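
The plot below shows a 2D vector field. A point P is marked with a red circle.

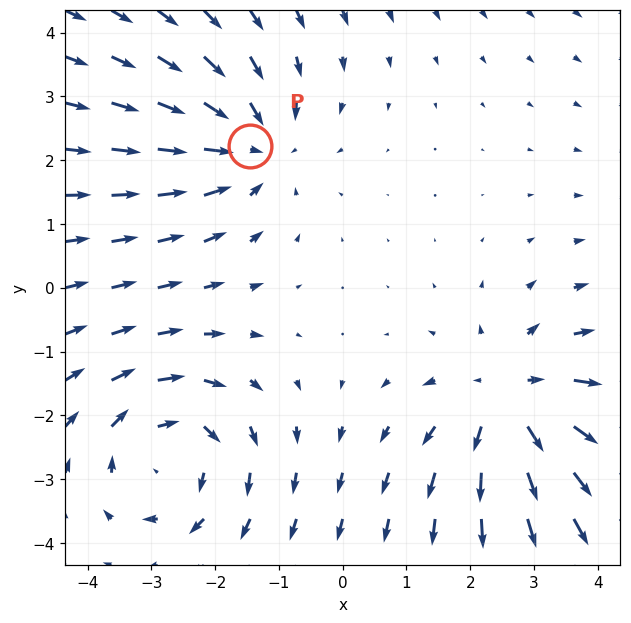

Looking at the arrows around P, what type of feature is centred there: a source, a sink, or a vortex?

At P (-1.5, 2.2) the arrows converge inward. Divergence about -3, curl ≈0 — negative divergence with near-zero curl is a sink.

sink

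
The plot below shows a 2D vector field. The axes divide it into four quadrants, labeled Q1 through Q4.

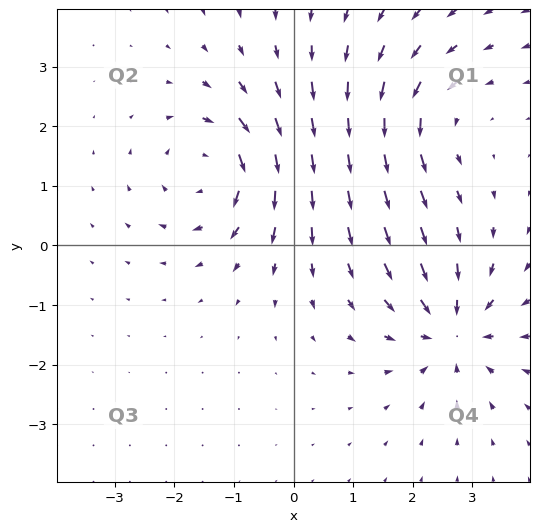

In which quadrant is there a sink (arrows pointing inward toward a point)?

The sink sits at approximately (2.7, -1.4), which lies in quadrant Q4. The divergence there is about -5, negative as expected for a sink.

Q4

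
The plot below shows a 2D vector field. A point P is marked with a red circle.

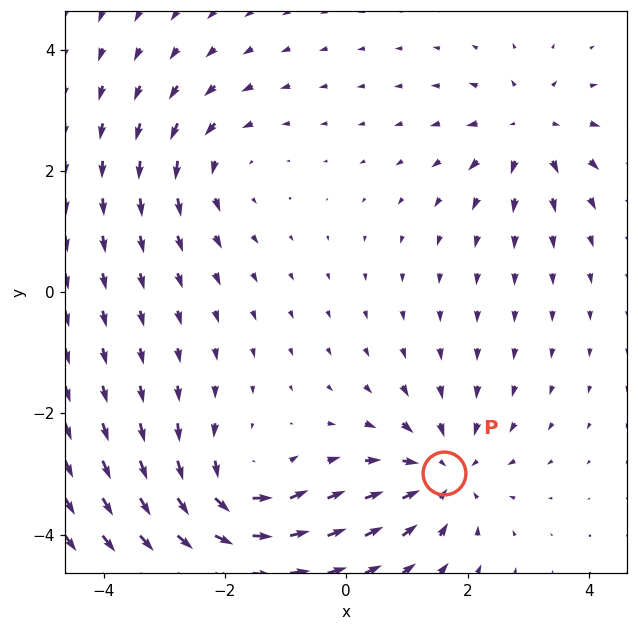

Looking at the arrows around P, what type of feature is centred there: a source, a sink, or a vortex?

sink

At P (1.6, -3.0) the arrows converge inward. Divergence about -5, curl ≈0 — negative divergence with near-zero curl is a sink.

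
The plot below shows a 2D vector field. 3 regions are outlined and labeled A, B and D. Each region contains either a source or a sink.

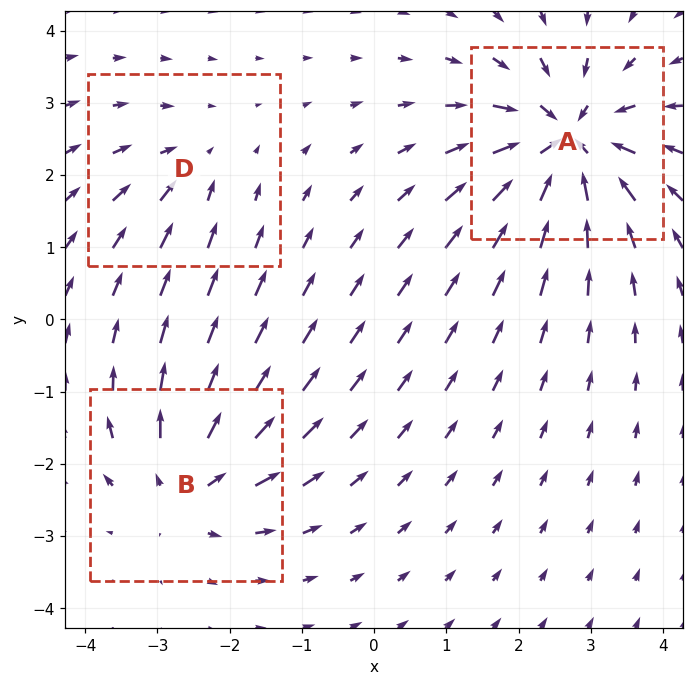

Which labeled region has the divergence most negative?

A

Divergence at each region's feature centre — A: about -6, B: about +4, D: about -2. Region A is most negative.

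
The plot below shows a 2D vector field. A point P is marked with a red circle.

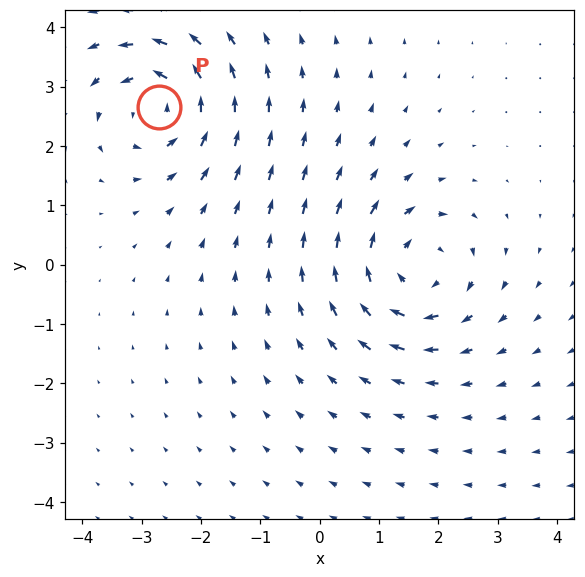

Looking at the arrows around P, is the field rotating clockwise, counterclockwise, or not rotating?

Near P at (-2.7, 2.7) the arrows circulate counterclockwise. The curl (z-component) there is about +6; positive curl means counterclockwise rotation.

counterclockwise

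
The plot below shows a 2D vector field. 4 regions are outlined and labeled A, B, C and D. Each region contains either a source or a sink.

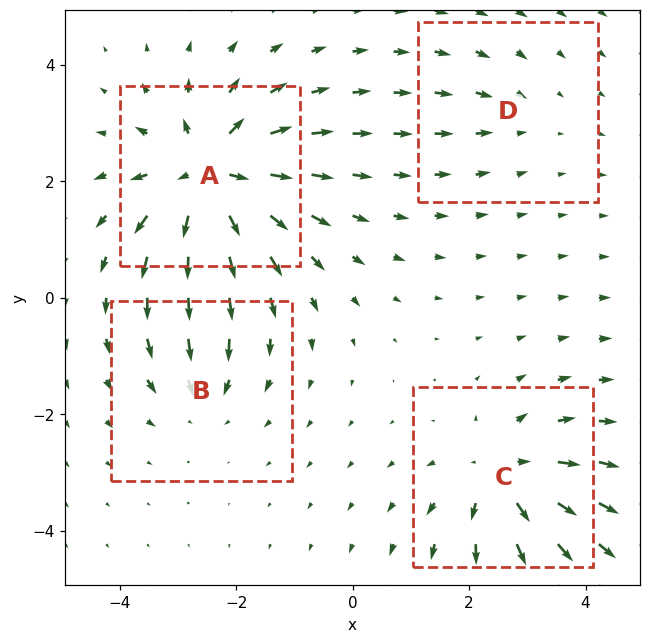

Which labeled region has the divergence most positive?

A

Divergence at each region's feature centre — A: about +8, B: about -4, C: about +6, D: about -2. Region A is most positive.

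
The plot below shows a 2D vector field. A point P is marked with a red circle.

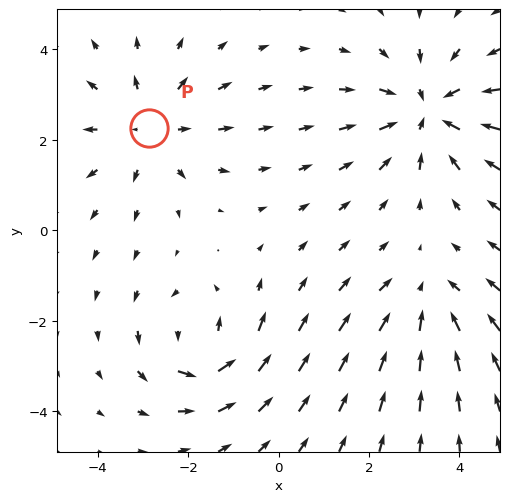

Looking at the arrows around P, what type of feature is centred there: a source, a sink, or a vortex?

source

At P (-2.9, 2.3) the arrows spread outward. Divergence about +3, curl ≈0 — positive divergence with near-zero curl is a source.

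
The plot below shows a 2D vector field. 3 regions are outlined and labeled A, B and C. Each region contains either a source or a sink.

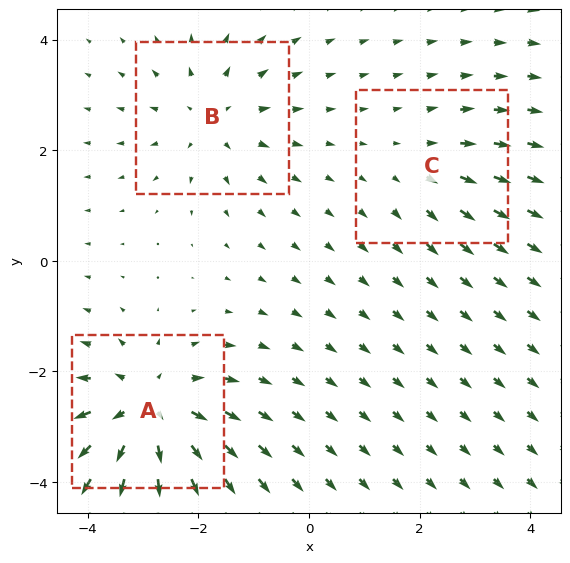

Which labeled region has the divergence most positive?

A

Divergence at each region's feature centre — A: about +5, B: about +3, C: about +2. Region A is most positive.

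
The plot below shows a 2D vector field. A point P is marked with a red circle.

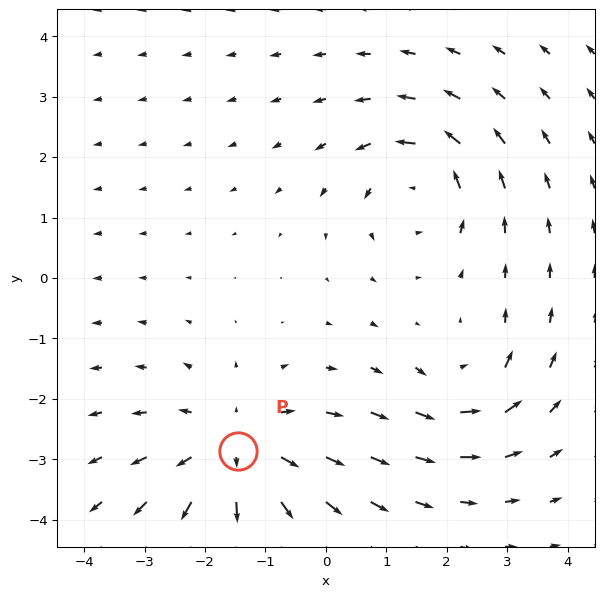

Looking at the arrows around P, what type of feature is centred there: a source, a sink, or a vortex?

source

At P (-1.5, -2.9) the arrows spread outward. Divergence about +4, curl ≈0 — positive divergence with near-zero curl is a source.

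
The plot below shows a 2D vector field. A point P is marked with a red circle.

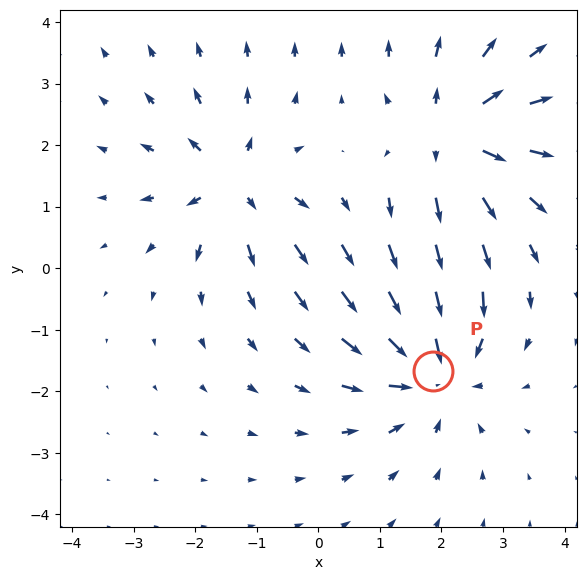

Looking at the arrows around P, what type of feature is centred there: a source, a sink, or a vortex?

sink

At P (1.9, -1.7) the arrows converge inward. Divergence about -5, curl ≈0 — negative divergence with near-zero curl is a sink.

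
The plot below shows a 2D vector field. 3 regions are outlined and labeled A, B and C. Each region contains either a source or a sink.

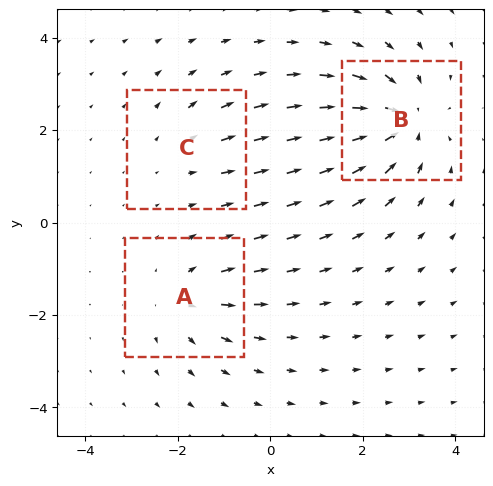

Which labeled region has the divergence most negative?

Divergence at each region's feature centre — A: about +3, B: about -5, C: about +2. Region B is most negative.

B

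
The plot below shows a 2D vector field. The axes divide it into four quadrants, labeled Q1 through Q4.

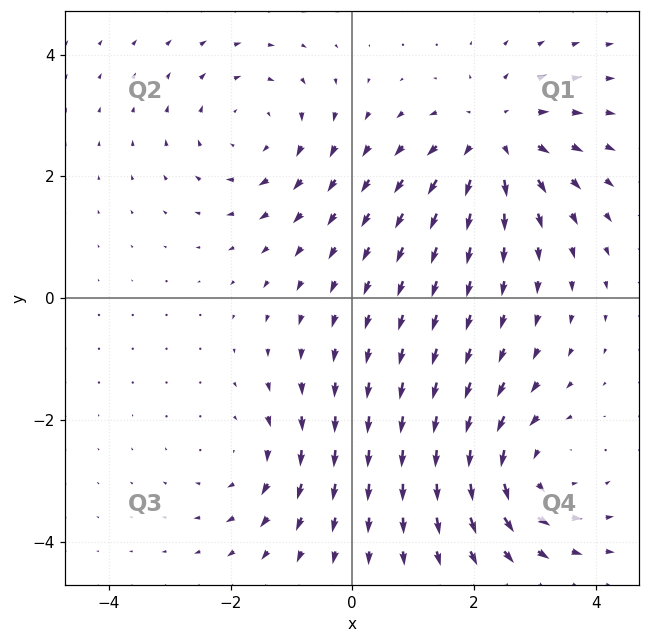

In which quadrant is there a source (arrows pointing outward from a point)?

The source sits at approximately (2.3, 2.6), which lies in quadrant Q1. The divergence there is about +5, positive as expected for a source.

Q1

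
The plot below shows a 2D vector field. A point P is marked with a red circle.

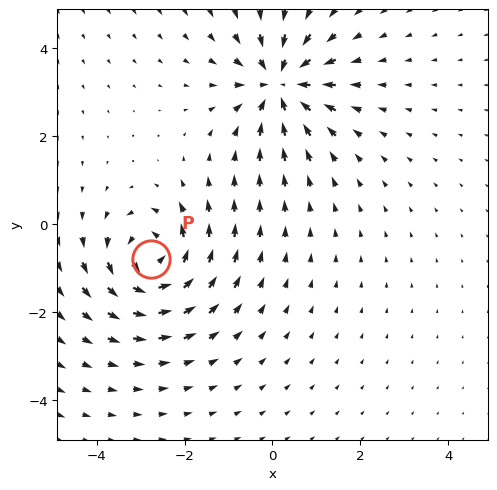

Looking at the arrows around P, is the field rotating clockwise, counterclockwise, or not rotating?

counterclockwise

Near P at (-2.8, -0.8) the arrows circulate counterclockwise. The curl (z-component) there is about +6; positive curl means counterclockwise rotation.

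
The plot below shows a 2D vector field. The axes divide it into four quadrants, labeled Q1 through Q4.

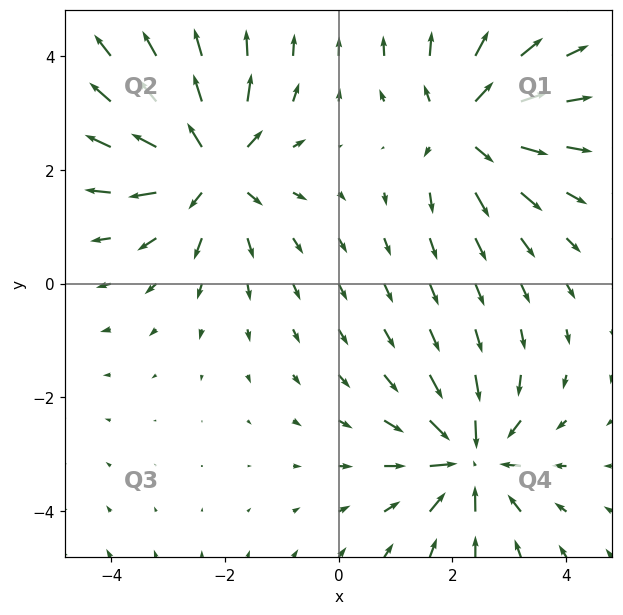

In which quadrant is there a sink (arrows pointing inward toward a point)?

The sink sits at approximately (2.3, -3.1), which lies in quadrant Q4. The divergence there is about -6, negative as expected for a sink.

Q4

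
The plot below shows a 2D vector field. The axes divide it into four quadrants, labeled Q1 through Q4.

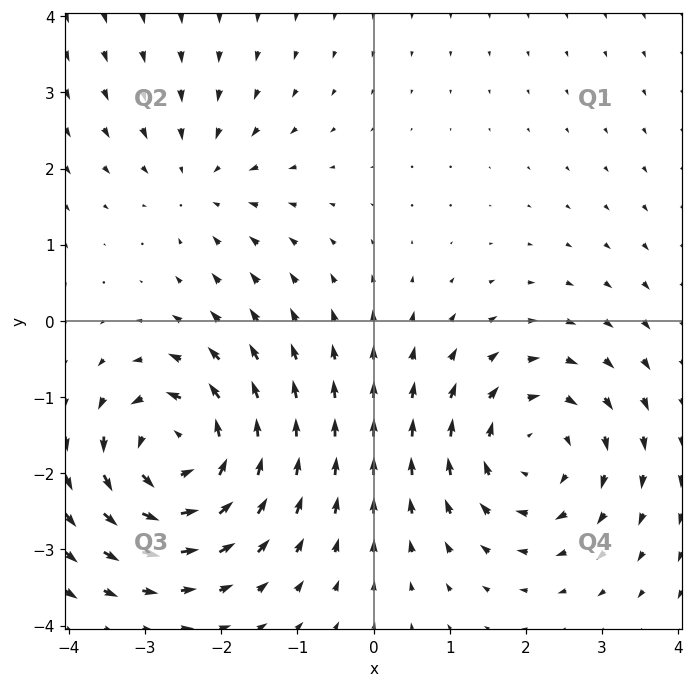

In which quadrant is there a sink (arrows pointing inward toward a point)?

Q2

The sink sits at approximately (-2.3, 1.8), which lies in quadrant Q2. The divergence there is about -3, negative as expected for a sink.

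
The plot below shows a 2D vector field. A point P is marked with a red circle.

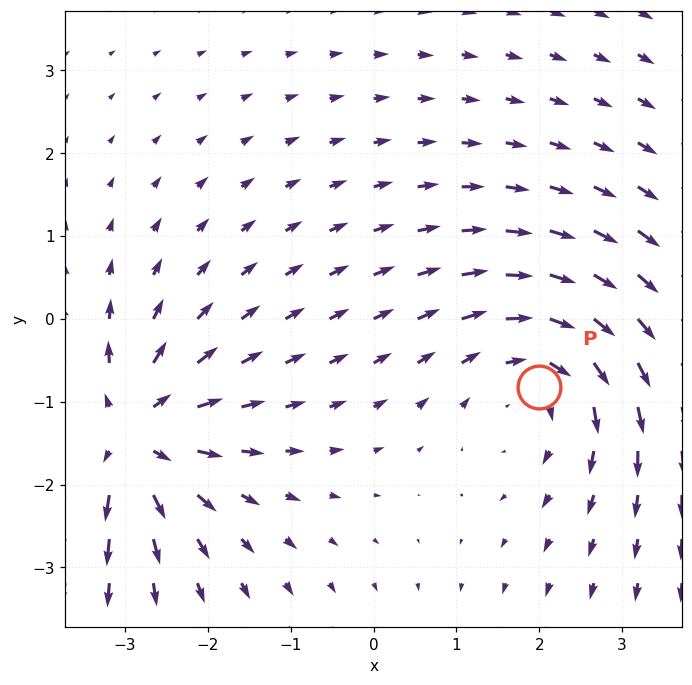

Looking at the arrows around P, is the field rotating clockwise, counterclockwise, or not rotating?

Near P at (2.0, -0.8) the arrows circulate clockwise. The curl (z-component) there is about -4; negative curl means clockwise rotation.

clockwise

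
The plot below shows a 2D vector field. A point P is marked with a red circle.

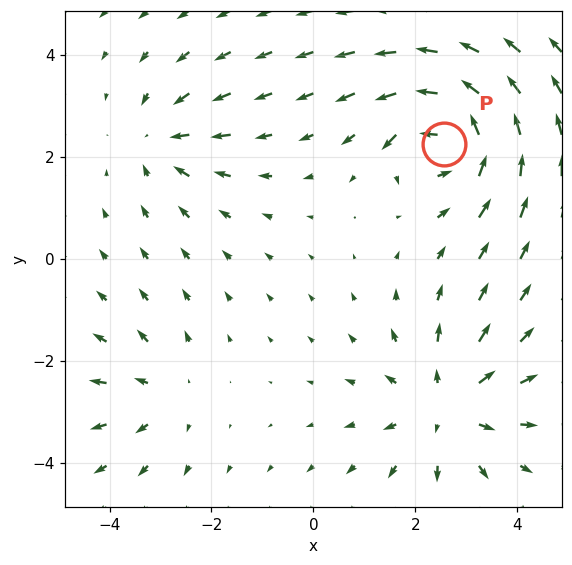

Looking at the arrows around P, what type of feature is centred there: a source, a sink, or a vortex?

At P (2.6, 2.3) the arrows circulate counterclockwise. Divergence ≈0, curl about +7 — near-zero divergence with nonzero curl is a vortex.

vortex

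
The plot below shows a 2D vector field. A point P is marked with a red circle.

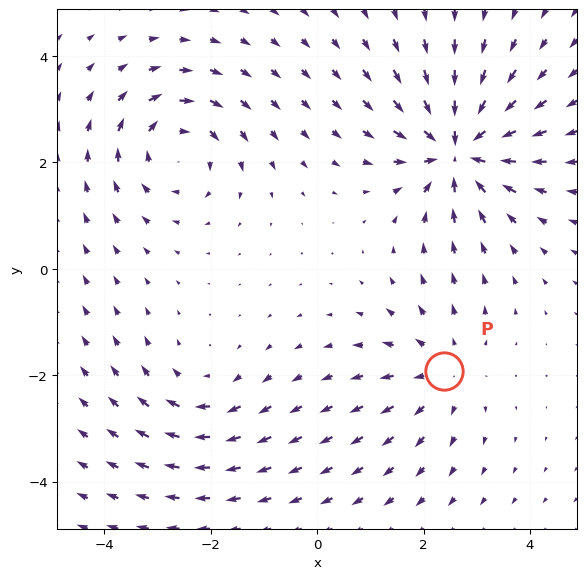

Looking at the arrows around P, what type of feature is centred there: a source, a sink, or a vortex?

At P (2.4, -1.9) the arrows spread outward. Divergence about +3, curl ≈0 — positive divergence with near-zero curl is a source.

source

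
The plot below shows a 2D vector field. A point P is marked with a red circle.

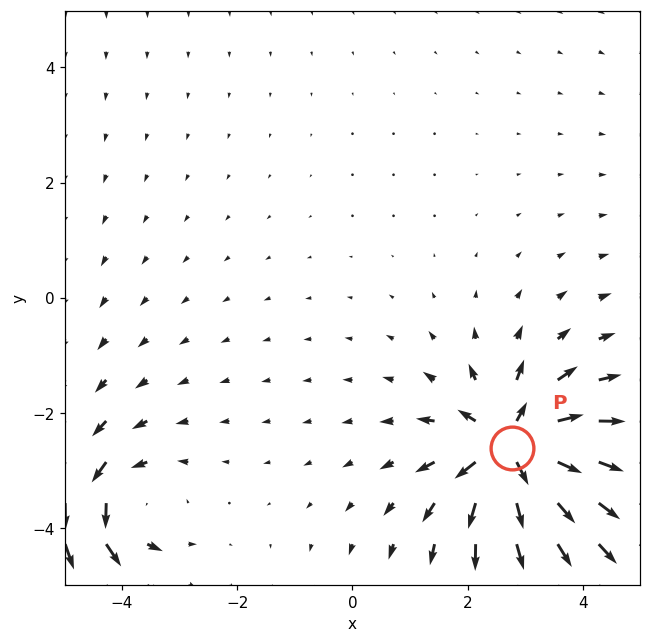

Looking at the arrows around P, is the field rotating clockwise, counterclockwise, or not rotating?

Near P at (2.8, -2.6) the arrows show no circulation. The curl there is ≈0.

not rotating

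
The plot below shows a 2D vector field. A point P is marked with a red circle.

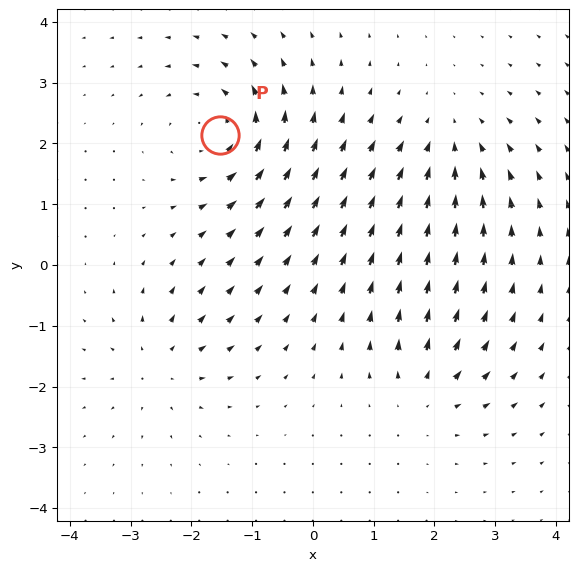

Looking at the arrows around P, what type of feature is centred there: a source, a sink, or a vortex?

At P (-1.5, 2.1) the arrows circulate counterclockwise. Divergence ≈0, curl about +5 — near-zero divergence with nonzero curl is a vortex.

vortex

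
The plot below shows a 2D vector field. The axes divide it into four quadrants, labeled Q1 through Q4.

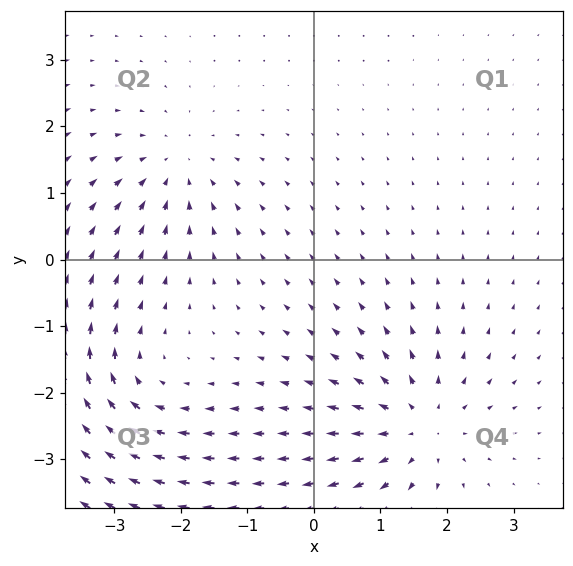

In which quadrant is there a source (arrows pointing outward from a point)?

Q4

The source sits at approximately (1.6, -2.5), which lies in quadrant Q4. The divergence there is about +4, positive as expected for a source.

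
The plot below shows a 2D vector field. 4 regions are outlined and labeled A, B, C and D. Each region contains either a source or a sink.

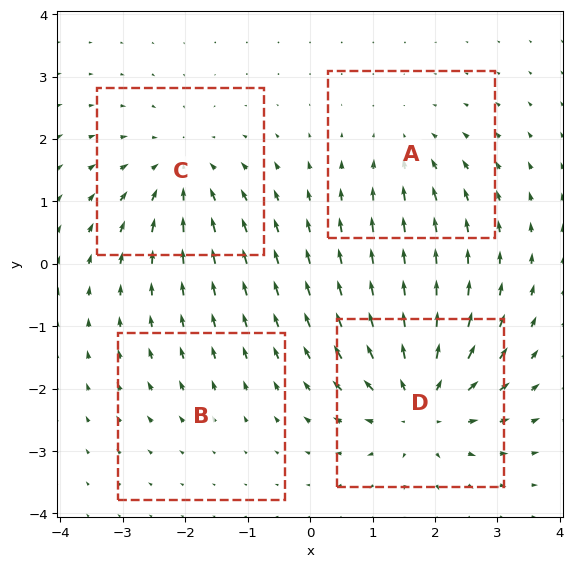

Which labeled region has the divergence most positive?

D

Divergence at each region's feature centre — A: about -3, B: about +2, C: about -5, D: about +7. Region D is most positive.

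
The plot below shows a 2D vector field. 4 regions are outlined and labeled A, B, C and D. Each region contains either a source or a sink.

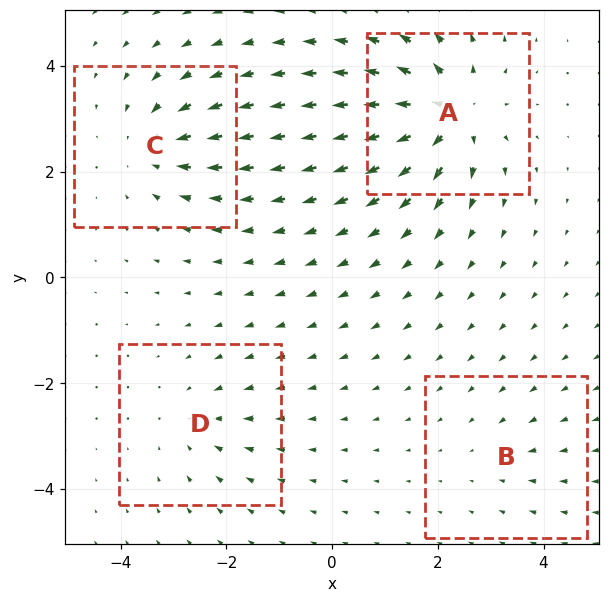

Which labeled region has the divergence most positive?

Divergence at each region's feature centre — A: about +7, B: about -2, C: about -5, D: about -3. Region A is most positive.

A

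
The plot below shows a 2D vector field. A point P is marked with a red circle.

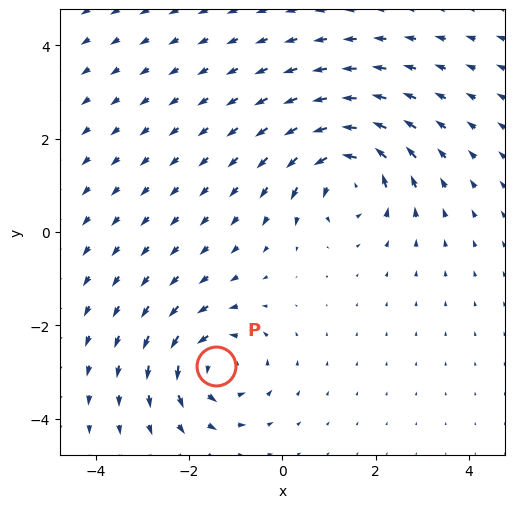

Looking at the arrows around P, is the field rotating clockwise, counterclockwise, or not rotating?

Near P at (-1.4, -2.9) the arrows circulate counterclockwise. The curl (z-component) there is about +4; positive curl means counterclockwise rotation.

counterclockwise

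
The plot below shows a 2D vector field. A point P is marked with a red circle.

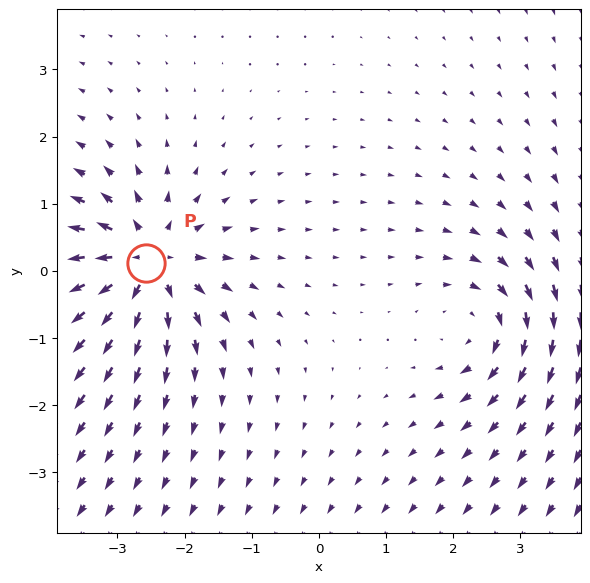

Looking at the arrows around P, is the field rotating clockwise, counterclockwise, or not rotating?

Near P at (-2.6, 0.1) the arrows show no circulation. The curl there is ≈0.

not rotating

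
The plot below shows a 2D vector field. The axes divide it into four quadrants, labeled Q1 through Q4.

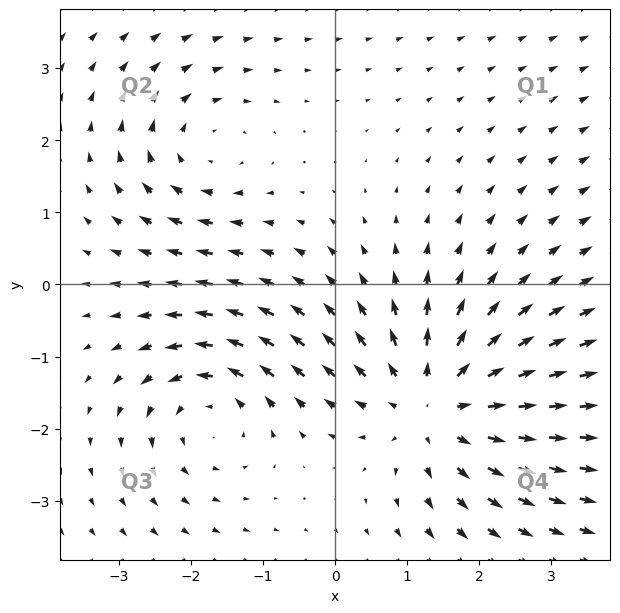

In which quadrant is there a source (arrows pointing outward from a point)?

Q4

The source sits at approximately (1.4, -1.7), which lies in quadrant Q4. The divergence there is about +4, positive as expected for a source.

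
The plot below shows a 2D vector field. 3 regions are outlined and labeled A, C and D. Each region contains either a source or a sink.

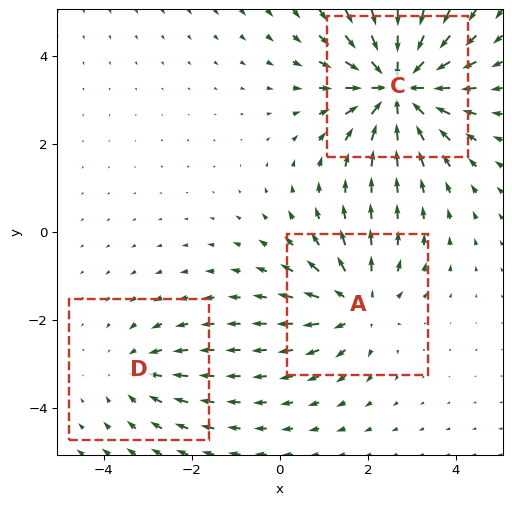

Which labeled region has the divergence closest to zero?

Divergence at each region's feature centre — A: about +3, C: about -5, D: about -2. Region D is closest to zero.

D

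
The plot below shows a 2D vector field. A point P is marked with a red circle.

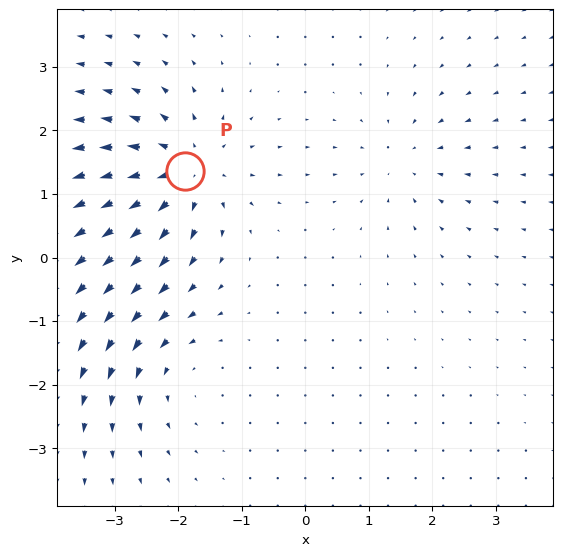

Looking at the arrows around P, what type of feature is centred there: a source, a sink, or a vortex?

source

At P (-1.9, 1.4) the arrows spread outward. Divergence about +5, curl ≈0 — positive divergence with near-zero curl is a source.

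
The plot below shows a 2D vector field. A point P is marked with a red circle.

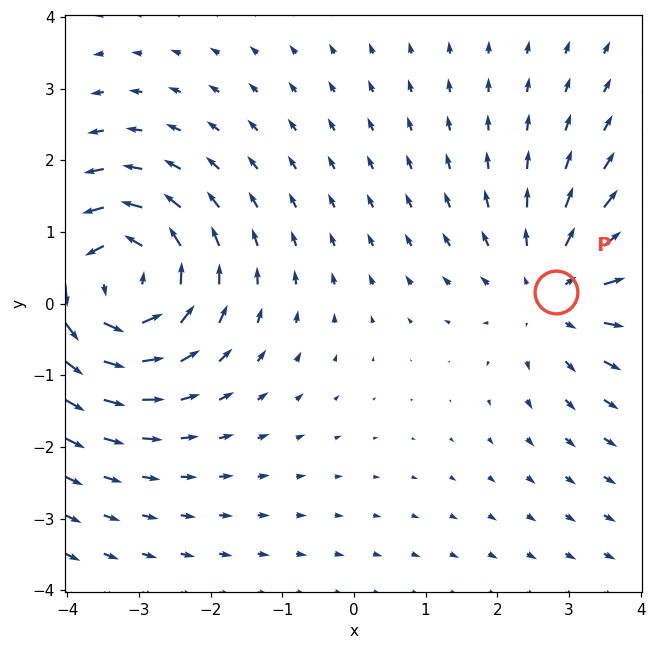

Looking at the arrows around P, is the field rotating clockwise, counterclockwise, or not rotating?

not rotating

Near P at (2.8, 0.2) the arrows show no circulation. The curl there is ≈0.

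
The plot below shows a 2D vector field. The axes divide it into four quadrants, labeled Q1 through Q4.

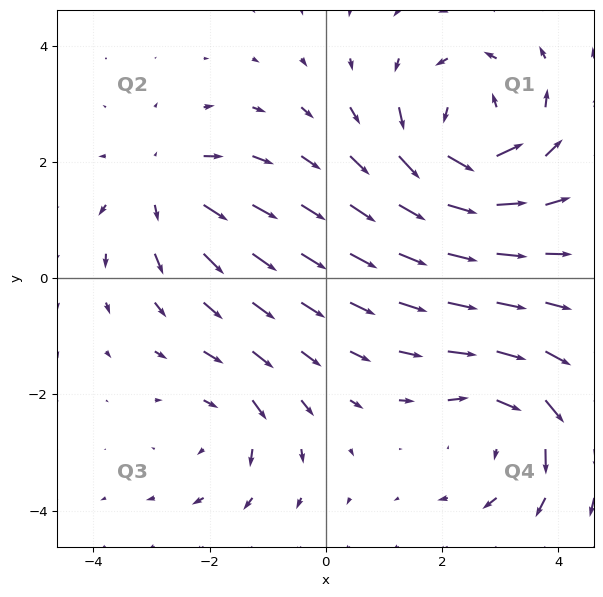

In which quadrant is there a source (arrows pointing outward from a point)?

Q2

The source sits at approximately (-2.8, 1.6), which lies in quadrant Q2. The divergence there is about +3, positive as expected for a source.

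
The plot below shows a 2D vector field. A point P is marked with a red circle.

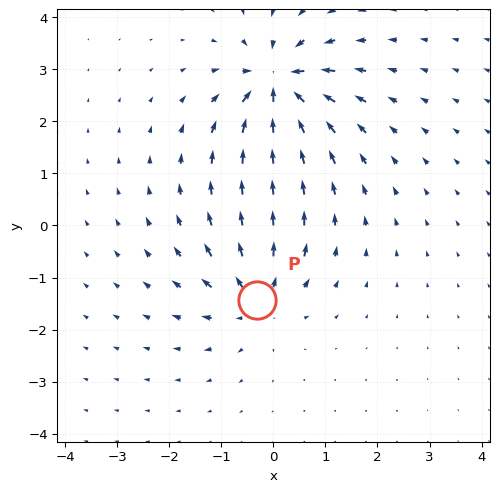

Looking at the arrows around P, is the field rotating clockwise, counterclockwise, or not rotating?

Near P at (-0.3, -1.4) the arrows show no circulation. The curl there is ≈0.

not rotating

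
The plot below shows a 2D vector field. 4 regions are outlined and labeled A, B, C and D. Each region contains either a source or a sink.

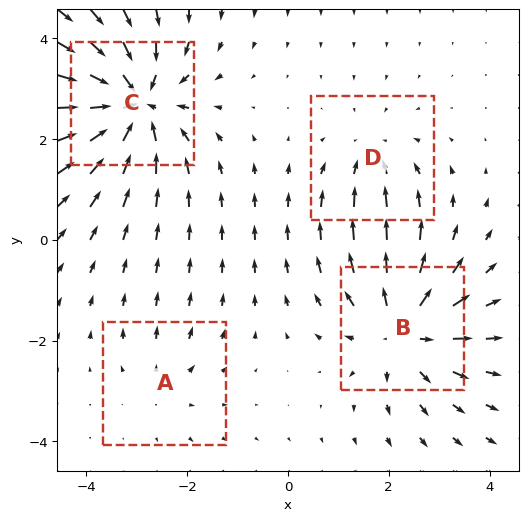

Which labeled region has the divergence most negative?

C

Divergence at each region's feature centre — A: about +2, B: about +5, C: about -7, D: about -3. Region C is most negative.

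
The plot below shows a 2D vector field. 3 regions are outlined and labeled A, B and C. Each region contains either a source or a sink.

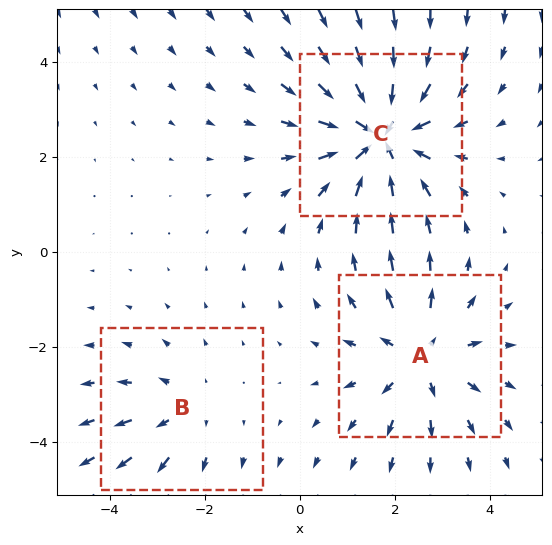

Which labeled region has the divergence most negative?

C

Divergence at each region's feature centre — A: about +3, B: about +2, C: about -4. Region C is most negative.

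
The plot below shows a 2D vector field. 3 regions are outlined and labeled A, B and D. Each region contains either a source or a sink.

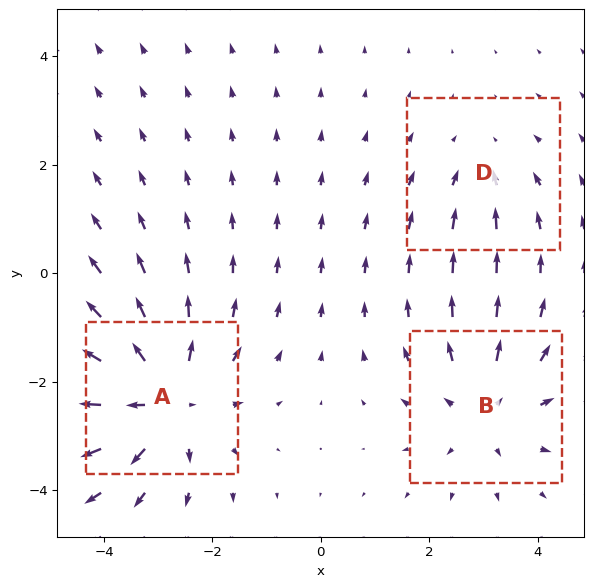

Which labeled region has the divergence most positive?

Divergence at each region's feature centre — A: about +4, B: about +3, D: about -2. Region A is most positive.

A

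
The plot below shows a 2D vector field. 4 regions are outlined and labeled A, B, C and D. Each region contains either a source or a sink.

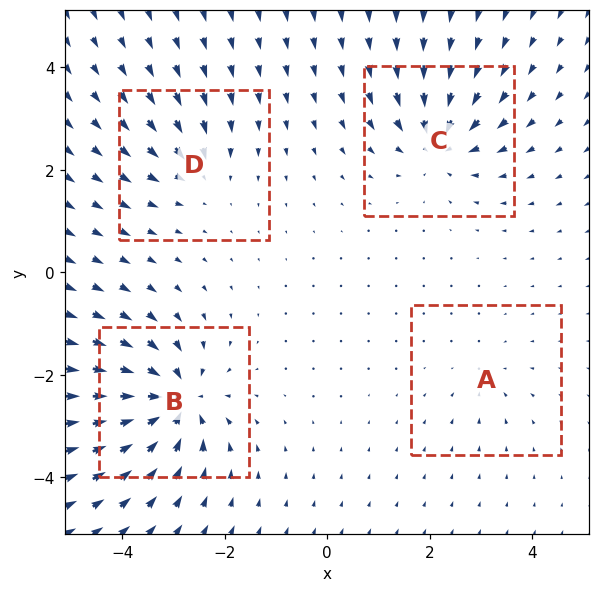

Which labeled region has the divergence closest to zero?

Divergence at each region's feature centre — A: about -3, B: about -8, C: about -6, D: about -4. Region A is closest to zero.

A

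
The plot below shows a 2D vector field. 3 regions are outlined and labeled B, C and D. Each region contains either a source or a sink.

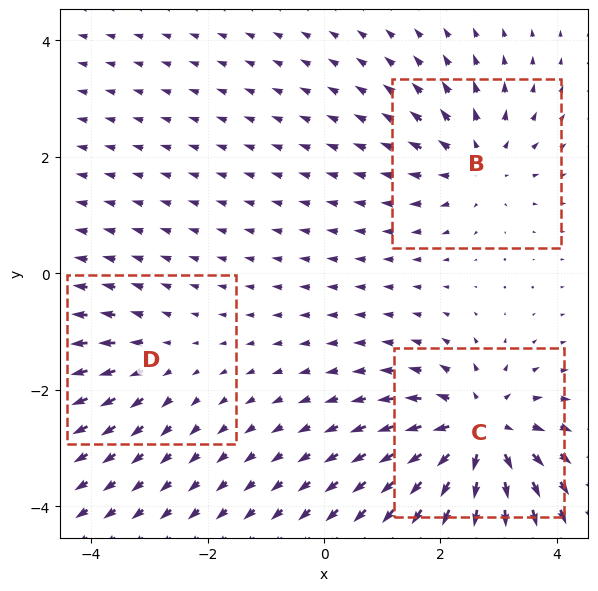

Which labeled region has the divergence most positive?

C

Divergence at each region's feature centre — B: about +3, C: about +5, D: about +2. Region C is most positive.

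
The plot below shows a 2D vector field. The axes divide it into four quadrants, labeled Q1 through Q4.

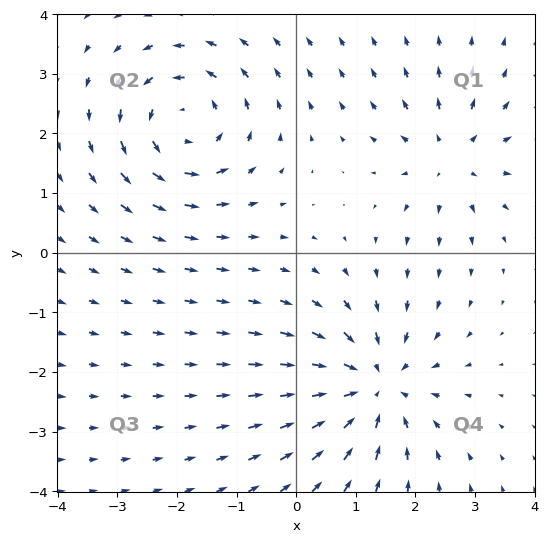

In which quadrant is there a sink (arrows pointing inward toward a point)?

The sink sits at approximately (1.3, -2.2), which lies in quadrant Q4. The divergence there is about -5, negative as expected for a sink.

Q4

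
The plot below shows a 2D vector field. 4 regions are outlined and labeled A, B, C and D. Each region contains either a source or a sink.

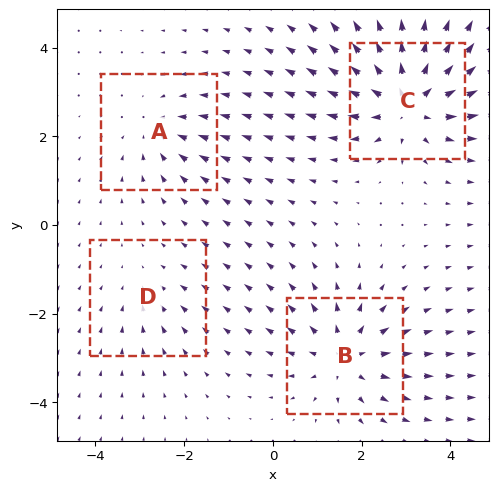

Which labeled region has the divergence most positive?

Divergence at each region's feature centre — A: about -3, B: about +5, C: about +7, D: about -2. Region C is most positive.

C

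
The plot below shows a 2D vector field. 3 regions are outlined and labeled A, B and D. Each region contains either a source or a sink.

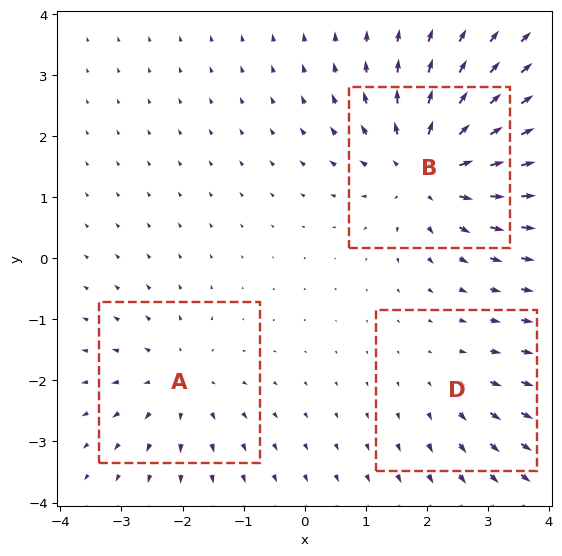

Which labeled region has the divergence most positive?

B

Divergence at each region's feature centre — A: about +3, B: about +5, D: about +2. Region B is most positive.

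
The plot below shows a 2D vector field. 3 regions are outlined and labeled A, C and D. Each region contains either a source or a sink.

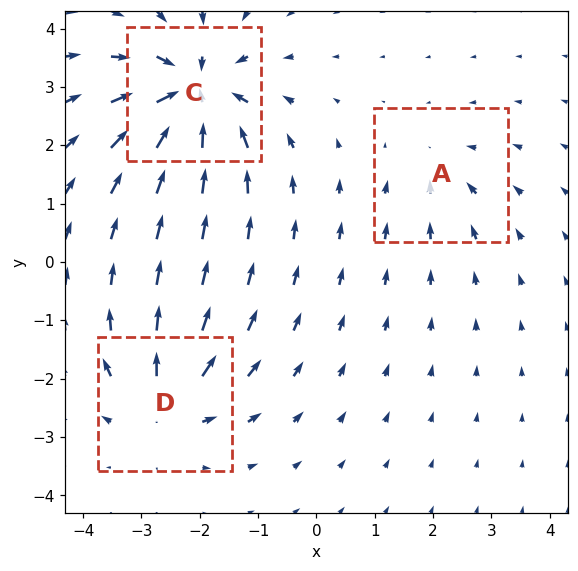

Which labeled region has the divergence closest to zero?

A

Divergence at each region's feature centre — A: about -2, C: about -6, D: about +4. Region A is closest to zero.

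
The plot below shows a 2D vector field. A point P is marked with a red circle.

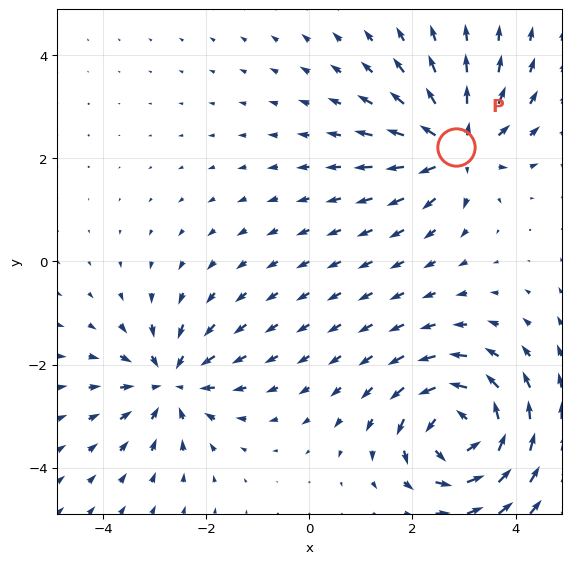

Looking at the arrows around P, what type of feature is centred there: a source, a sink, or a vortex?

At P (2.9, 2.2) the arrows spread outward. Divergence about +5, curl ≈0 — positive divergence with near-zero curl is a source.

source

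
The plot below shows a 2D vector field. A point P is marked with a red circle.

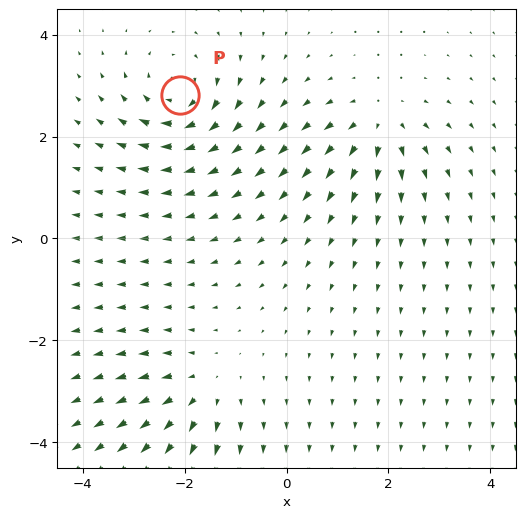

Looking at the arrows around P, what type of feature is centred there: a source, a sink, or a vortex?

vortex

At P (-2.1, 2.8) the arrows circulate clockwise. Divergence ≈0, curl about -6 — near-zero divergence with nonzero curl is a vortex.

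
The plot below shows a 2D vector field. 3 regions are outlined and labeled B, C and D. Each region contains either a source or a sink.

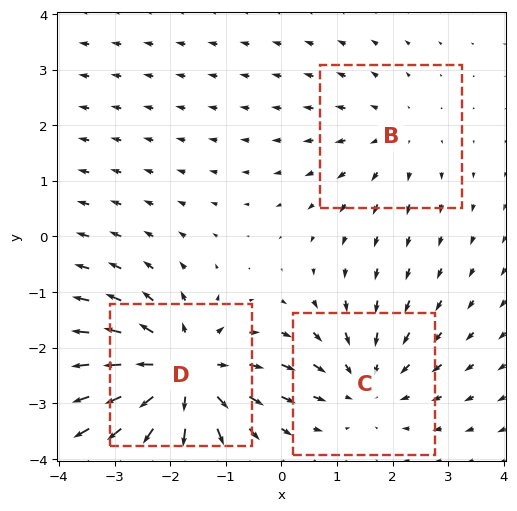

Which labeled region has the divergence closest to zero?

B

Divergence at each region's feature centre — B: about +2, C: about -3, D: about +4. Region B is closest to zero.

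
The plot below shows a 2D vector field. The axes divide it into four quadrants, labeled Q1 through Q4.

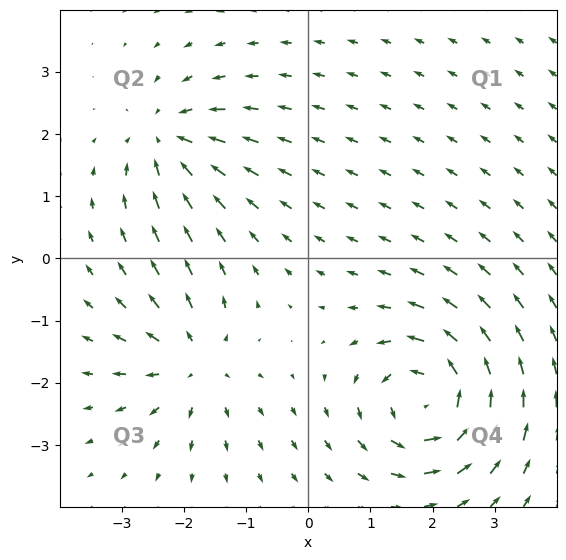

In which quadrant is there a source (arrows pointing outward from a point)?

Q3

The source sits at approximately (-1.8, -1.7), which lies in quadrant Q3. The divergence there is about +4, positive as expected for a source.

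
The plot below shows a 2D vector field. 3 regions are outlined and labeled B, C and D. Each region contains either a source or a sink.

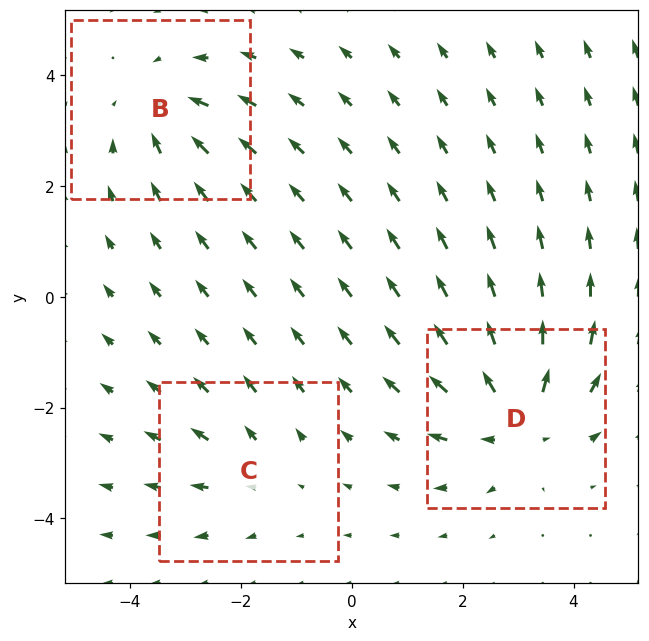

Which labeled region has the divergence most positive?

Divergence at each region's feature centre — B: about -3, C: about +2, D: about +4. Region D is most positive.

D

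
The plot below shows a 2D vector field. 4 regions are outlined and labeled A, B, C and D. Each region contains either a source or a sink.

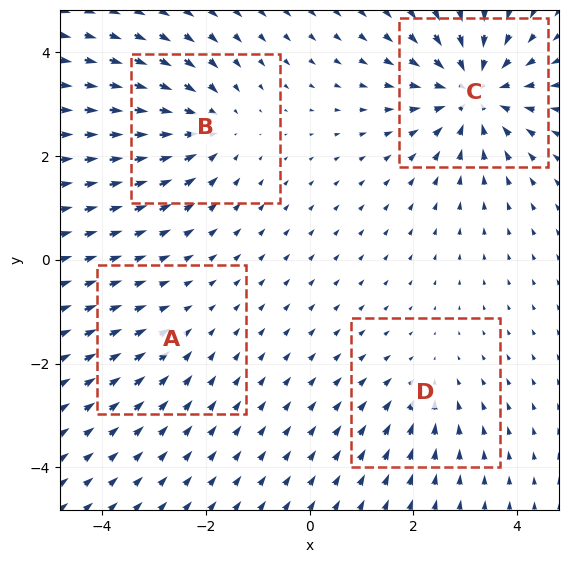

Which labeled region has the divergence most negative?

Divergence at each region's feature centre — A: about -2, B: about -4, C: about -7, D: about -3. Region C is most negative.

C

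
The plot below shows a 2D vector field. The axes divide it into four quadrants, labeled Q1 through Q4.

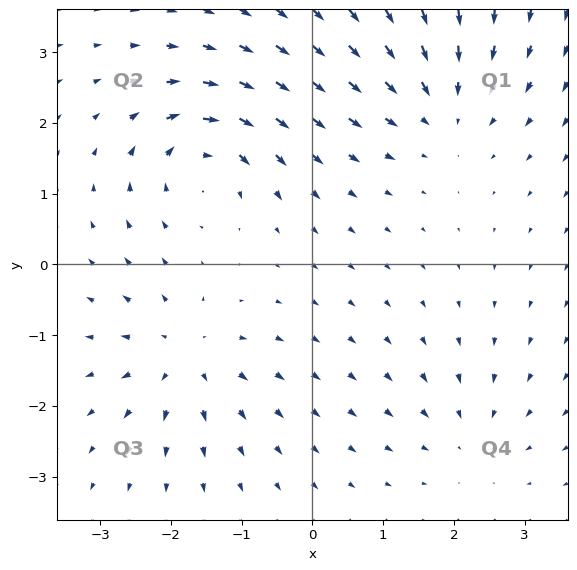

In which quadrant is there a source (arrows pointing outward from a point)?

Q3

The source sits at approximately (-1.8, -1.3), which lies in quadrant Q3. The divergence there is about +5, positive as expected for a source.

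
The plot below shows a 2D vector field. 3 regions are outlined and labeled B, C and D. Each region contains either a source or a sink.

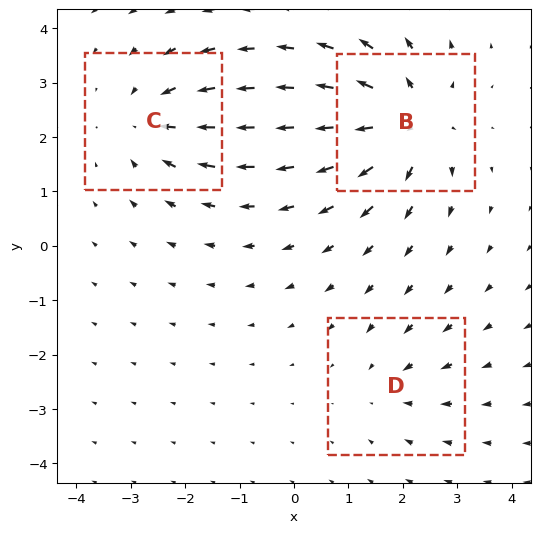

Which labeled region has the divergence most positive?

B

Divergence at each region's feature centre — B: about +5, C: about -3, D: about -2. Region B is most positive.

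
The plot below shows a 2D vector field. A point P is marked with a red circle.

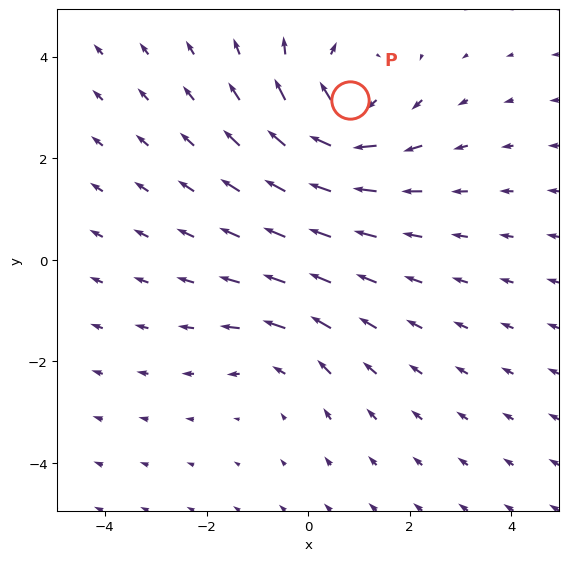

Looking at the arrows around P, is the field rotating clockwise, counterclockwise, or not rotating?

Near P at (0.8, 3.1) the arrows circulate clockwise. The curl (z-component) there is about -5; negative curl means clockwise rotation.

clockwise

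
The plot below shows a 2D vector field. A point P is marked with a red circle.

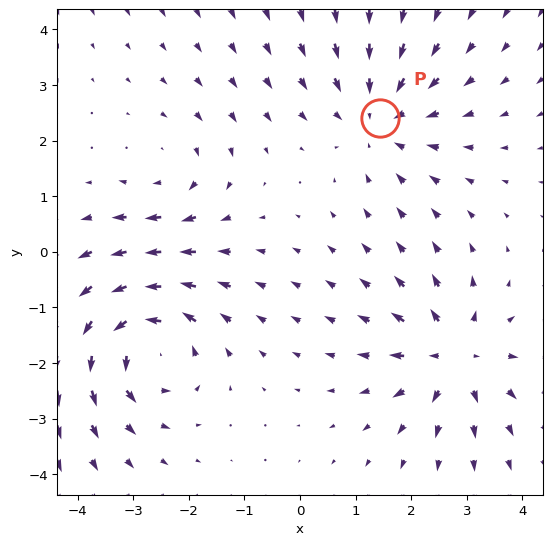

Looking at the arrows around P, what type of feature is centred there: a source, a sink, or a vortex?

sink

At P (1.4, 2.4) the arrows converge inward. Divergence about -3, curl ≈0 — negative divergence with near-zero curl is a sink.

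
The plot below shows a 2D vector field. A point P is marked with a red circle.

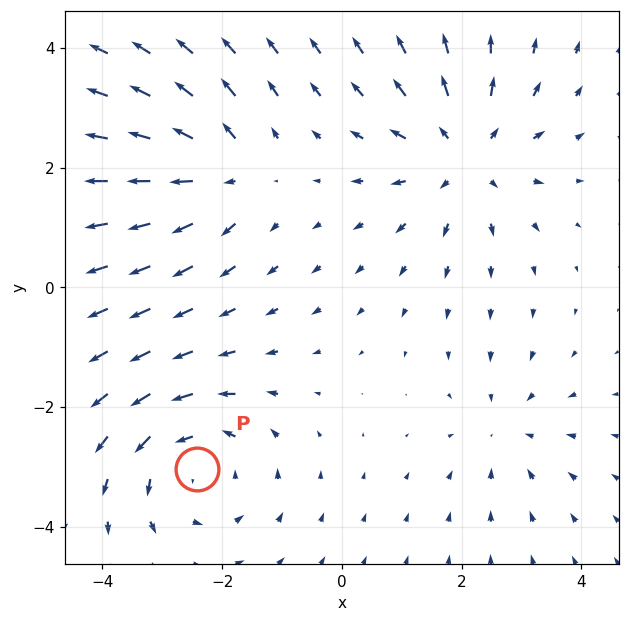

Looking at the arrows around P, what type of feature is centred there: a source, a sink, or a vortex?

vortex

At P (-2.4, -3.0) the arrows circulate counterclockwise. Divergence ≈0, curl about +4 — near-zero divergence with nonzero curl is a vortex.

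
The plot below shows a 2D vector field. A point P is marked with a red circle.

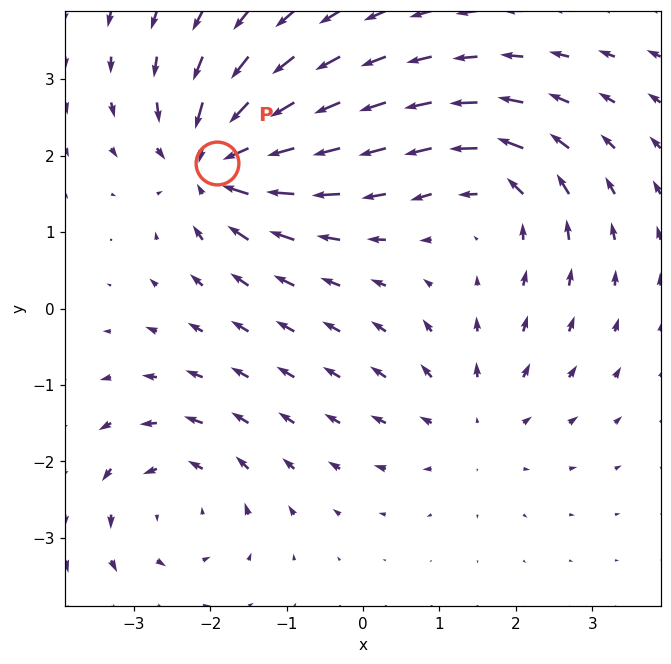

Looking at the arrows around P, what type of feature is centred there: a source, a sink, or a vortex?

sink

At P (-1.9, 1.9) the arrows converge inward. Divergence about -6, curl ≈0 — negative divergence with near-zero curl is a sink.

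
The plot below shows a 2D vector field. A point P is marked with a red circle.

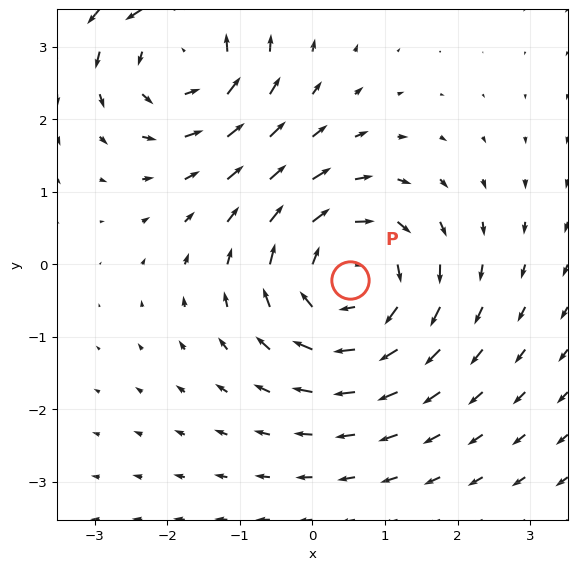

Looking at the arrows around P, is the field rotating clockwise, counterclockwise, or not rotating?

Near P at (0.5, -0.2) the arrows circulate clockwise. The curl (z-component) there is about -4; negative curl means clockwise rotation.

clockwise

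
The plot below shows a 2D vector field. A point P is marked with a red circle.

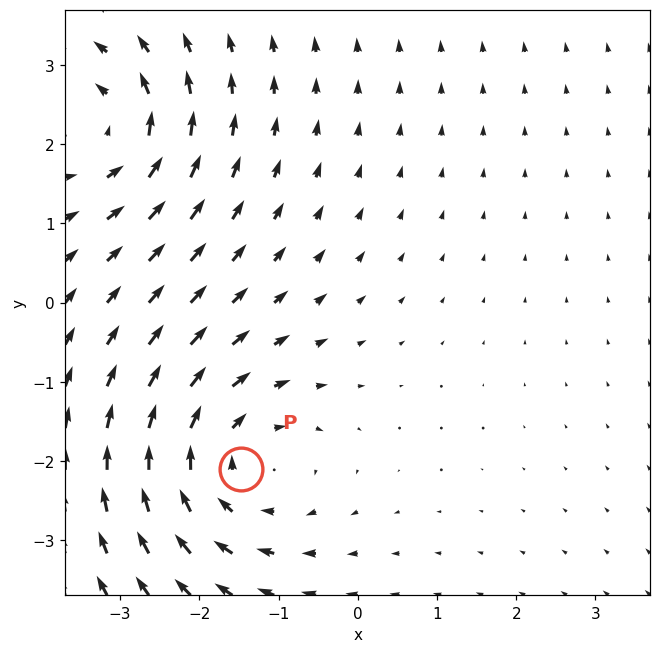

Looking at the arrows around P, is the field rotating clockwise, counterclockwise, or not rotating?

Near P at (-1.5, -2.1) the arrows circulate clockwise. The curl (z-component) there is about -4; negative curl means clockwise rotation.

clockwise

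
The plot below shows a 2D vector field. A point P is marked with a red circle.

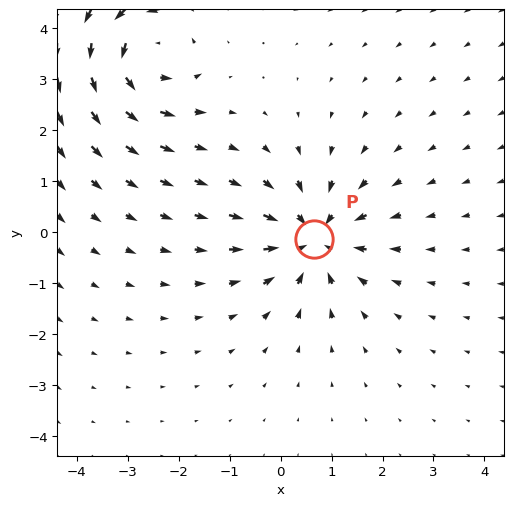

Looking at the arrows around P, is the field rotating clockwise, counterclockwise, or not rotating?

Near P at (0.7, -0.1) the arrows show no circulation. The curl there is ≈0.

not rotating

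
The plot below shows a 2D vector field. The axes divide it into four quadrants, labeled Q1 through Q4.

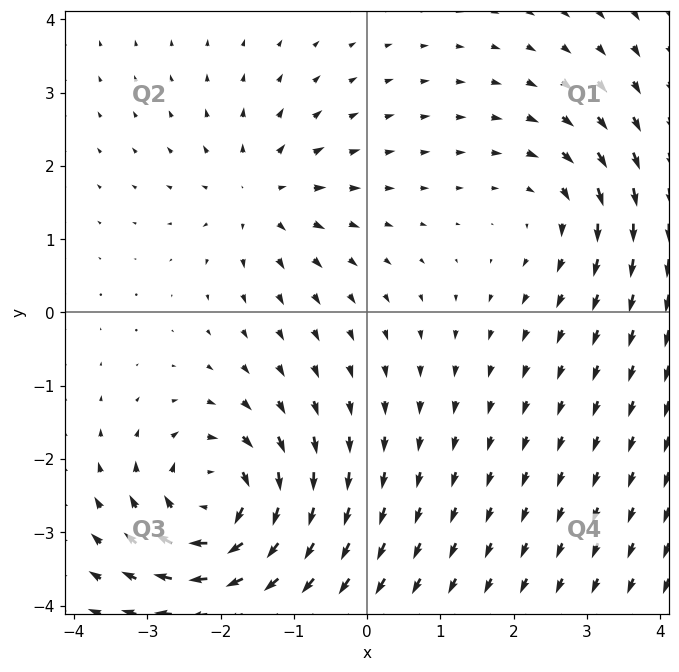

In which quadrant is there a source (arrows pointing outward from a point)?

Q2

The source sits at approximately (-1.5, 1.6), which lies in quadrant Q2. The divergence there is about +3, positive as expected for a source.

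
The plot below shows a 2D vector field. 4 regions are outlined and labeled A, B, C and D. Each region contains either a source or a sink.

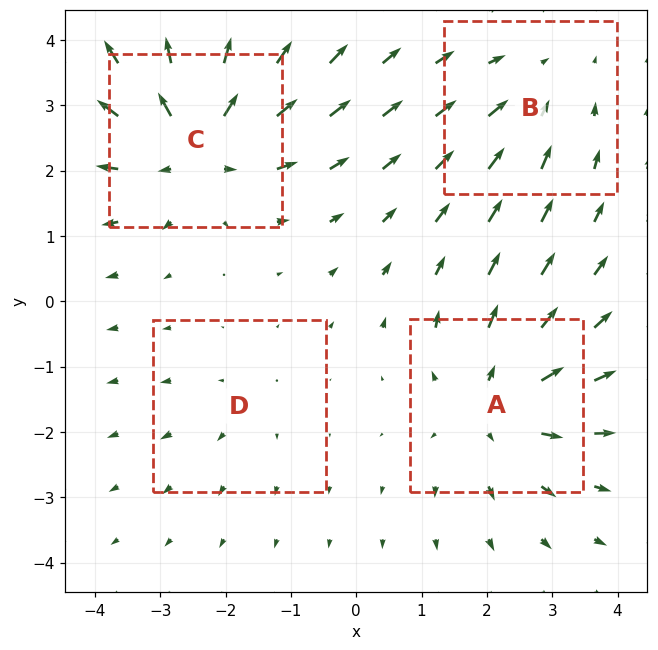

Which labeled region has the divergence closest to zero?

Divergence at each region's feature centre — A: about +5, B: about -3, C: about +6, D: about +2. Region D is closest to zero.

D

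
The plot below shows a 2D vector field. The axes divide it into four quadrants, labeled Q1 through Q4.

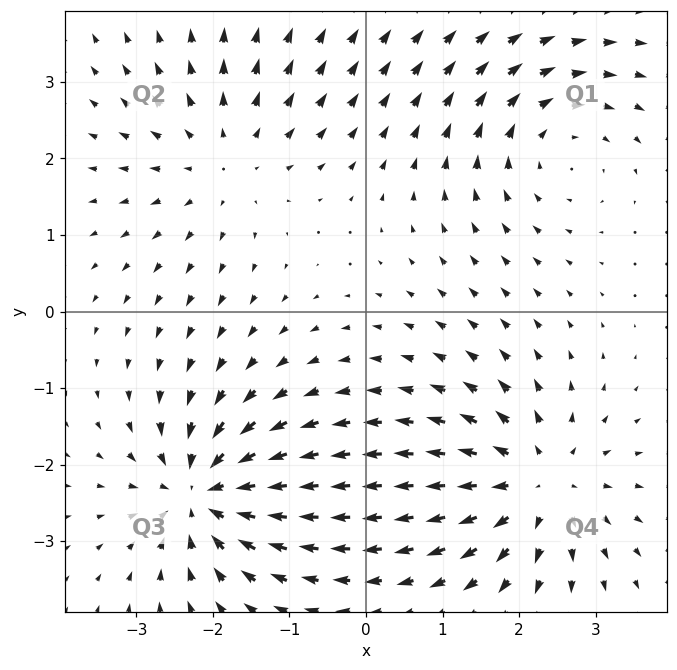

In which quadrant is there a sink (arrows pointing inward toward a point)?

The sink sits at approximately (-2.1, -2.4), which lies in quadrant Q3. The divergence there is about -7, negative as expected for a sink.

Q3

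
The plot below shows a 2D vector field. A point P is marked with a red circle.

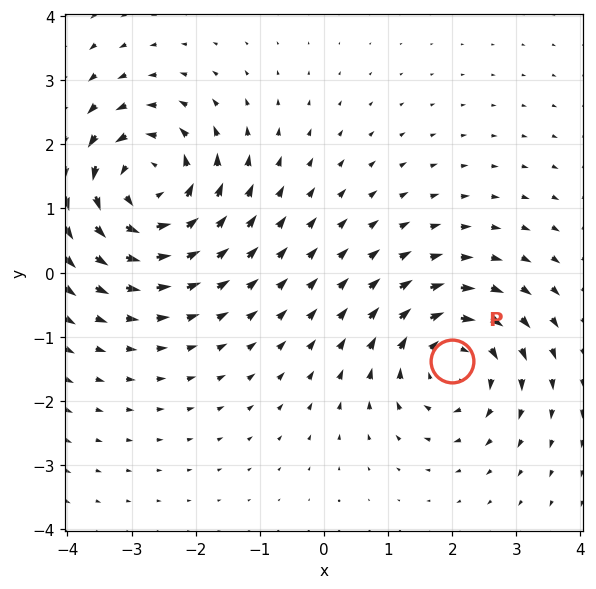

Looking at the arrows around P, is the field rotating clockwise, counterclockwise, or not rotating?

clockwise

Near P at (2.0, -1.4) the arrows circulate clockwise. The curl (z-component) there is about -4; negative curl means clockwise rotation.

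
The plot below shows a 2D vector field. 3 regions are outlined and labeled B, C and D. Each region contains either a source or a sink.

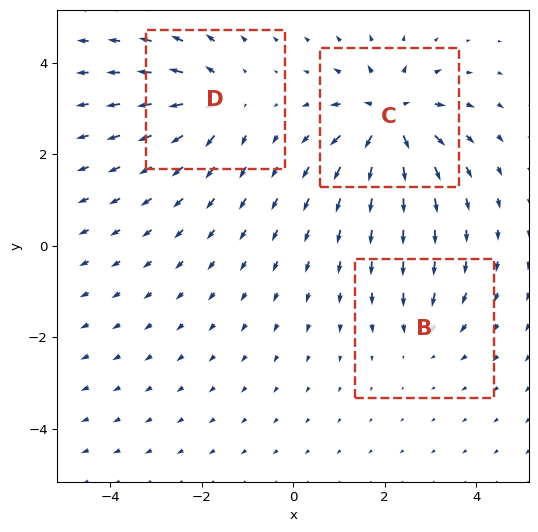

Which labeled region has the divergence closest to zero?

B

Divergence at each region's feature centre — B: about -3, C: about +6, D: about +4. Region B is closest to zero.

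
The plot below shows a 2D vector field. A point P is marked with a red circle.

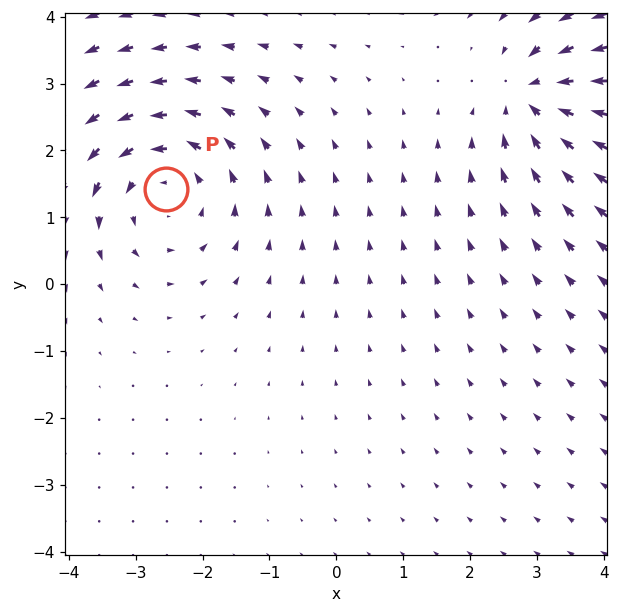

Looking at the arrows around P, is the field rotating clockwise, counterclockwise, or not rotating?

Near P at (-2.5, 1.4) the arrows circulate counterclockwise. The curl (z-component) there is about +4; positive curl means counterclockwise rotation.

counterclockwise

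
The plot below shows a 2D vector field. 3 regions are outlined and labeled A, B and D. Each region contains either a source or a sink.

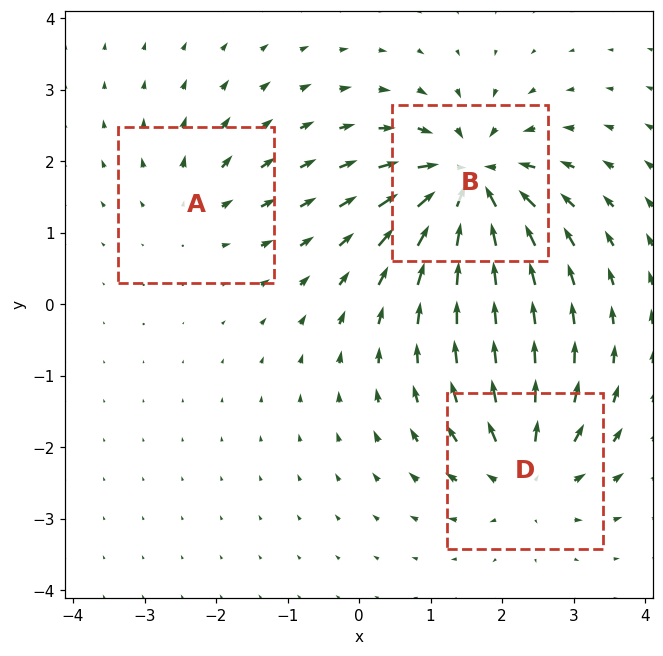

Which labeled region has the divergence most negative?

Divergence at each region's feature centre — A: about +2, B: about -6, D: about +4. Region B is most negative.

B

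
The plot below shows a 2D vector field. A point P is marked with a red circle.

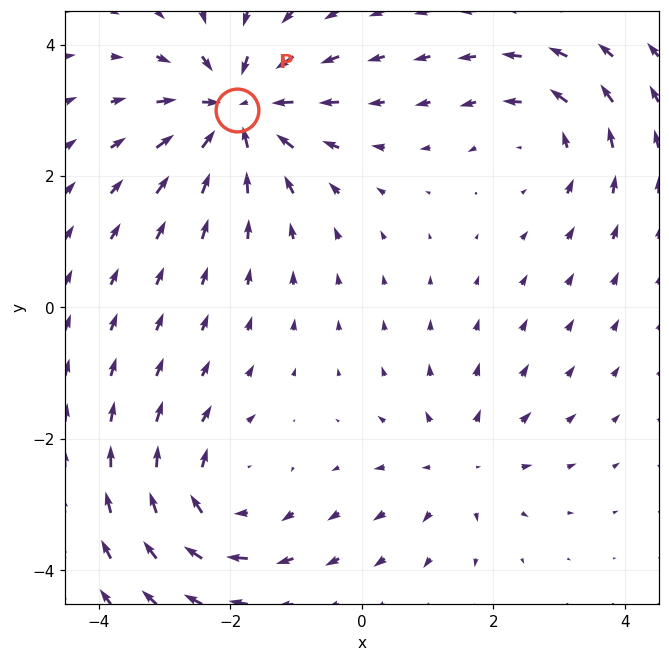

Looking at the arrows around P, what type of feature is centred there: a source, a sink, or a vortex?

At P (-1.9, 3.0) the arrows converge inward. Divergence about -6, curl ≈0 — negative divergence with near-zero curl is a sink.

sink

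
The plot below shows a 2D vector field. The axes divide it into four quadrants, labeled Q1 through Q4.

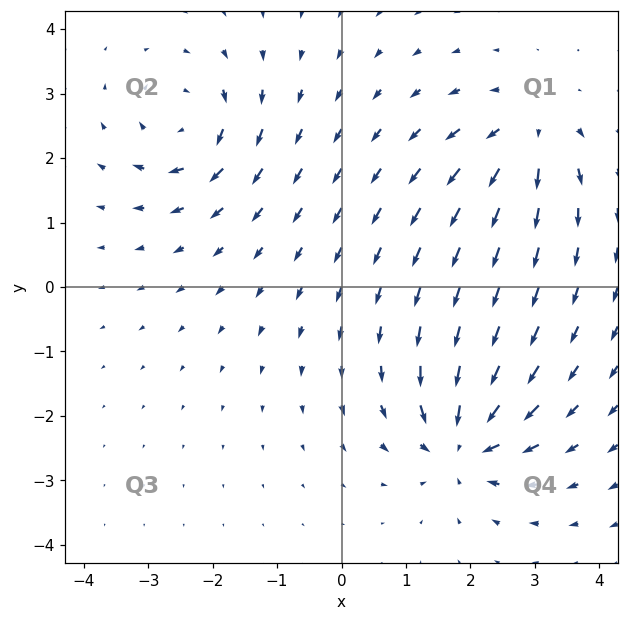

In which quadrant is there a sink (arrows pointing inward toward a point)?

Q4

The sink sits at approximately (1.9, -2.4), which lies in quadrant Q4. The divergence there is about -7, negative as expected for a sink.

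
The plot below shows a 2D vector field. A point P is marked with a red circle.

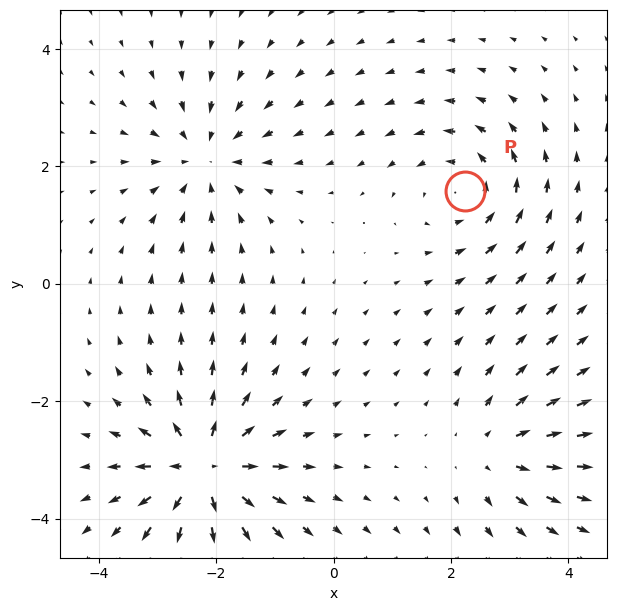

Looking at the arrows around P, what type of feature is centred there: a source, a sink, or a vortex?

vortex

At P (2.2, 1.6) the arrows circulate counterclockwise. Divergence ≈0, curl about +3 — near-zero divergence with nonzero curl is a vortex.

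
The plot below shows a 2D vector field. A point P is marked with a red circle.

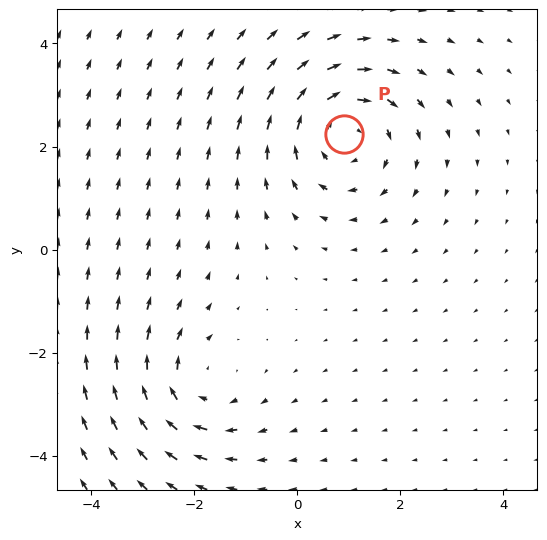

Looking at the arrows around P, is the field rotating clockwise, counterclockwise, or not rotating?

Near P at (0.9, 2.2) the arrows circulate clockwise. The curl (z-component) there is about -4; negative curl means clockwise rotation.

clockwise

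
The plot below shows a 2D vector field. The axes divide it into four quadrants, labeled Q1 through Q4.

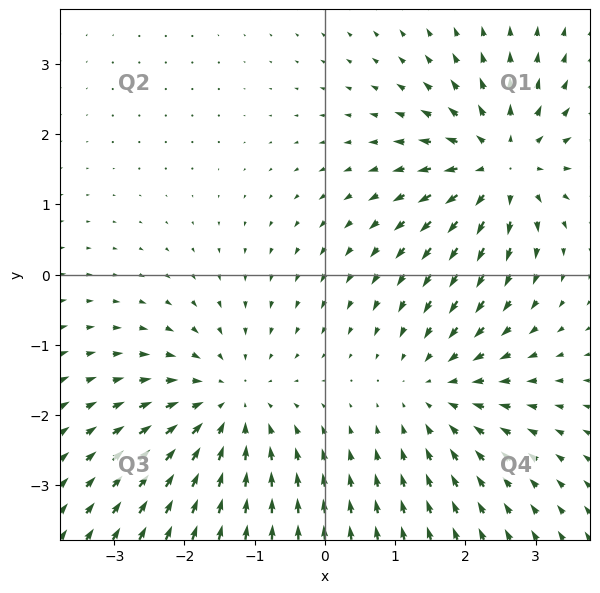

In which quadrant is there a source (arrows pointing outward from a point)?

The source sits at approximately (2.5, 1.6), which lies in quadrant Q1. The divergence there is about +5, positive as expected for a source.

Q1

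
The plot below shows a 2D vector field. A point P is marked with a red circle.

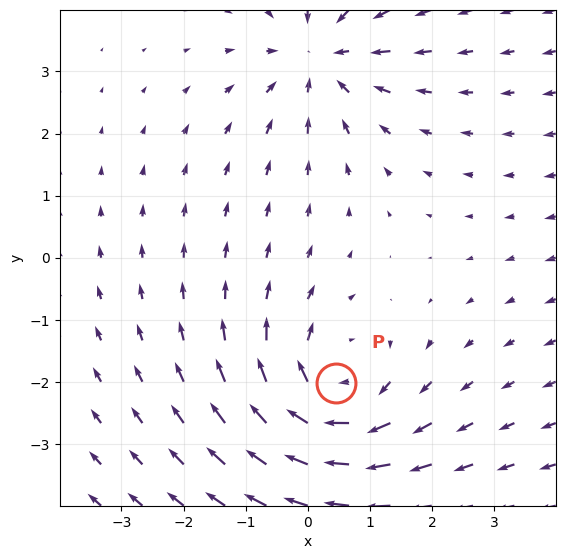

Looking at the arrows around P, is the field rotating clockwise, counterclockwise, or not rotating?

Near P at (0.5, -2.0) the arrows circulate clockwise. The curl (z-component) there is about -4; negative curl means clockwise rotation.

clockwise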